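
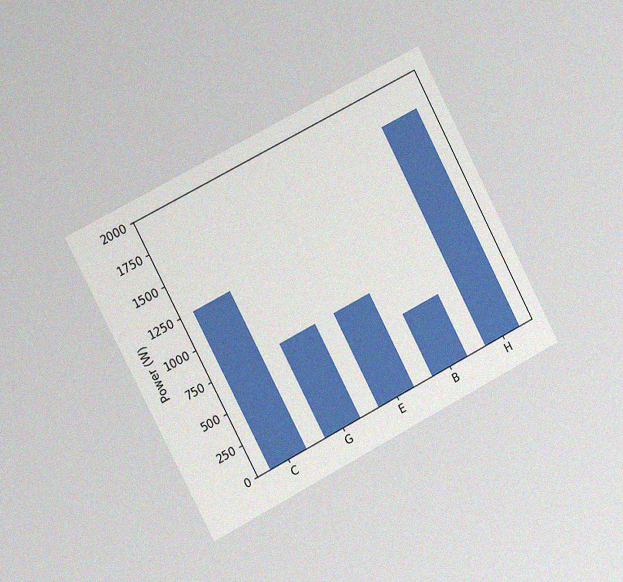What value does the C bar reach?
The chart is tilted about 27° counter-clockwise and viewed slightly from the left, with some photo noise. Reading along the chart's y-axis, the C bar reaches 1250W.

1250W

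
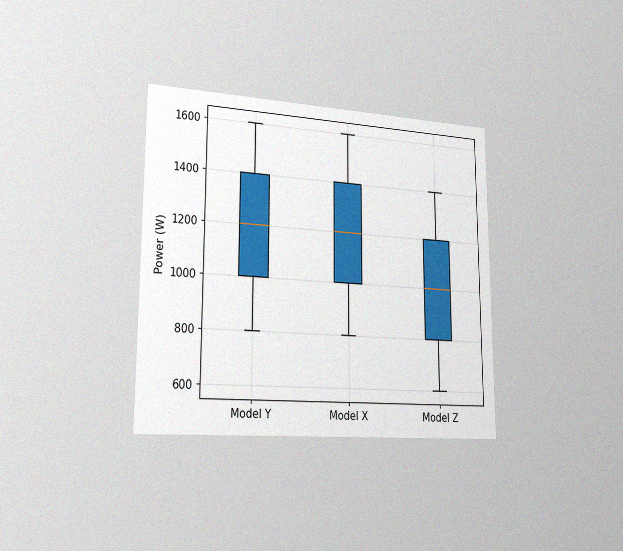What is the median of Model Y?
The chart is viewed slightly from the left, with some photo noise. The median line in the Model Y box sits at 1200W.

1200W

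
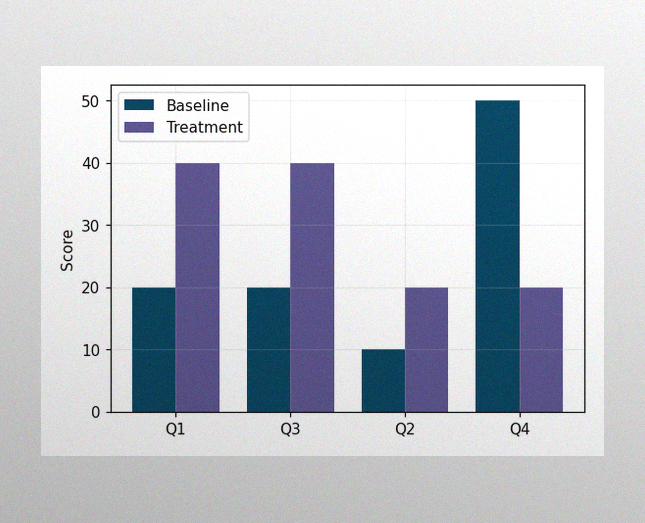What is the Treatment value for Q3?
The image has some photo noise and uneven lighting. The Treatment bar at Q3 reaches 40 on the y-axis.

40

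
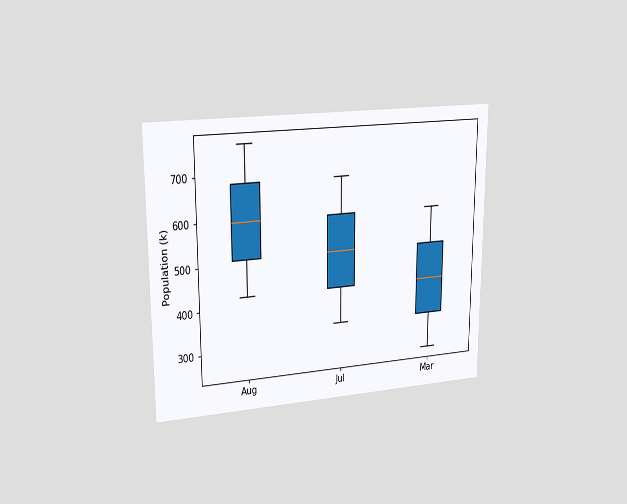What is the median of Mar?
425k

The chart is viewed at a slight angle. The median line in the Mar box sits at 425k.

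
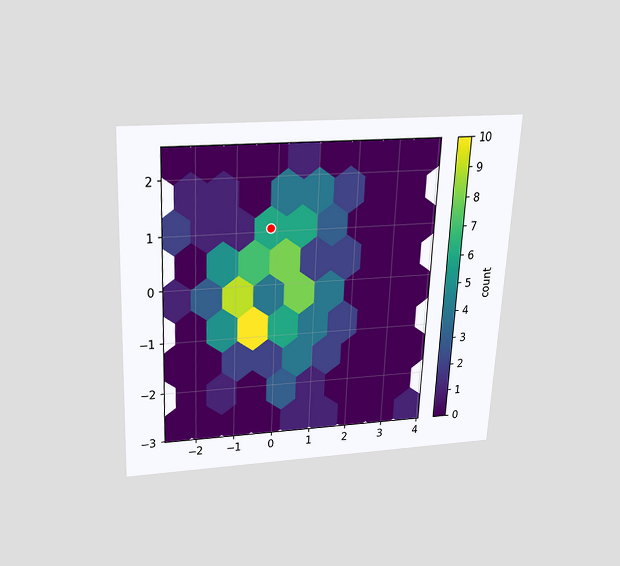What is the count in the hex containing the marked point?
The chart is tilted about 3° clockwise and viewed slightly from above. The marked hex reads 6 on the colorbar.

6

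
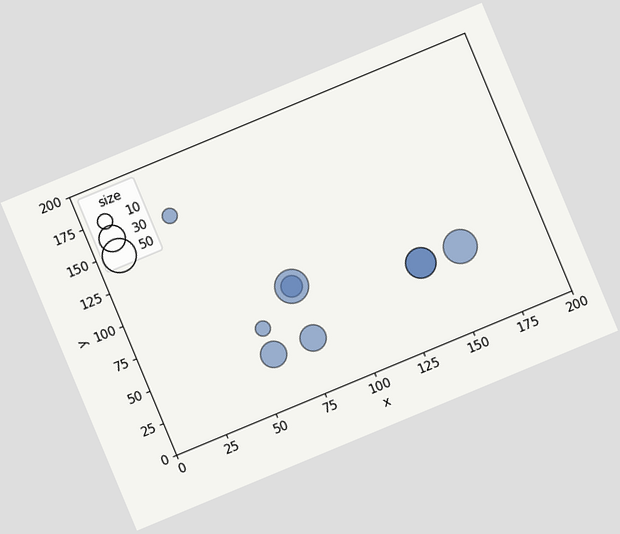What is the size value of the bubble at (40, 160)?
The chart is tilted about 23° counter-clockwise. Matching the bubble at (40, 160) against the size legend gives 10.

10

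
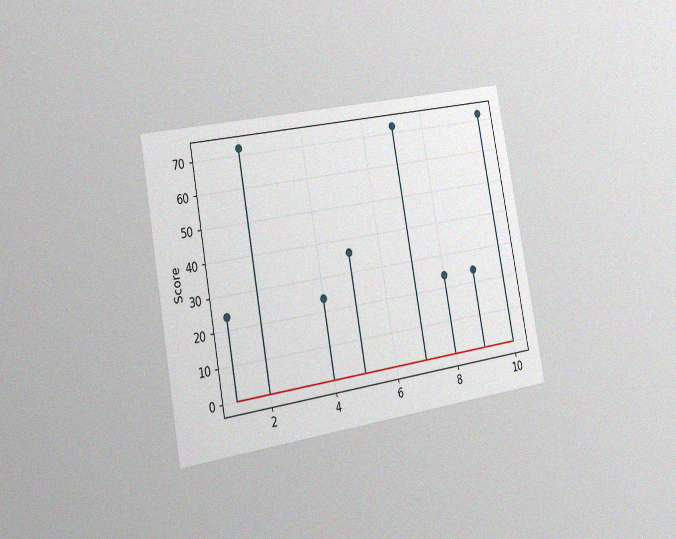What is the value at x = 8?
24

The chart is tilted about 10° counter-clockwise and viewed slightly from the left, with some photo noise. The stem at x=8 reaches 24.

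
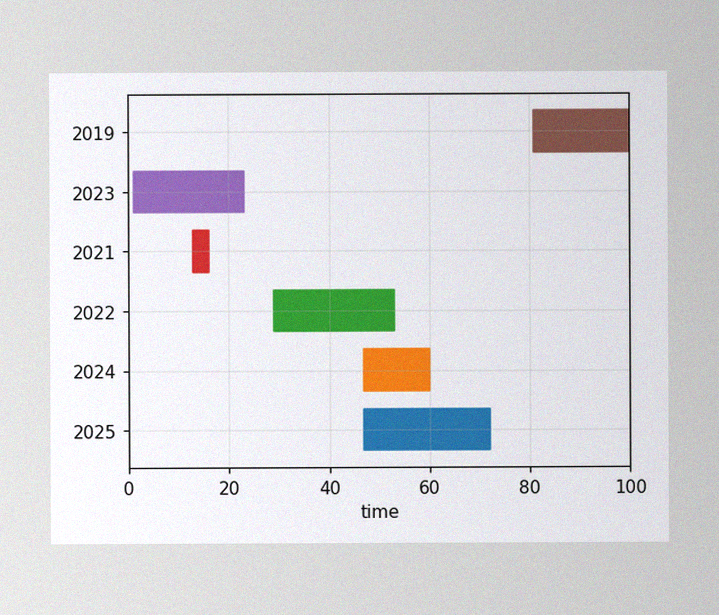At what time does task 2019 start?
The image has some photo noise and uneven lighting. The 2019 bar begins at t=81.

81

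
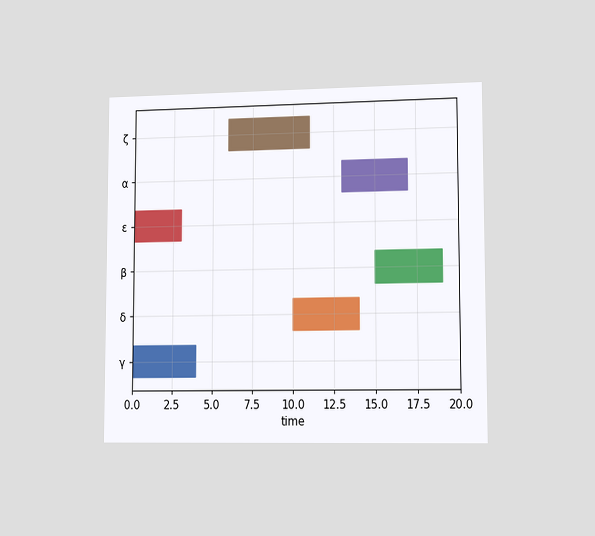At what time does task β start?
The chart is viewed slightly from the right. The β bar begins at t=15.

15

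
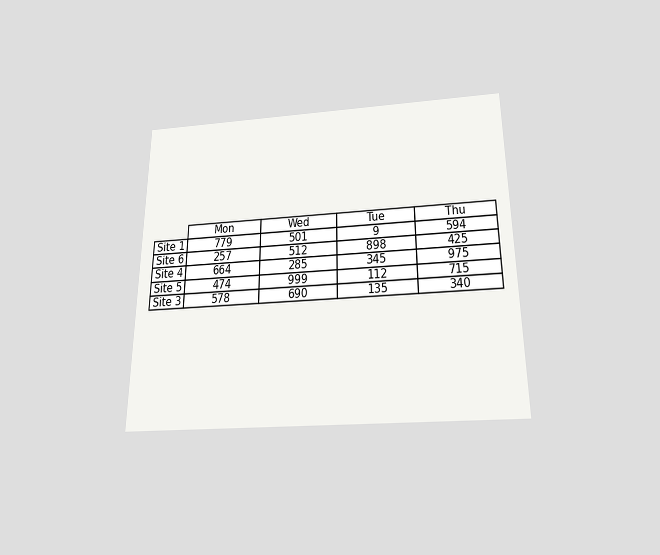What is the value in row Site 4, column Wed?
The chart is viewed slightly from below. The (Site 4, Wed) cell reads 285.

285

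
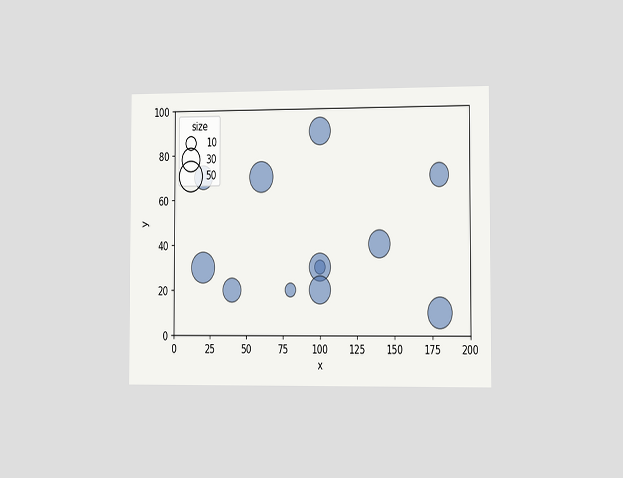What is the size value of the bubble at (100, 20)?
The chart is viewed slightly from the right. Matching the bubble at (100, 20) against the size legend gives 40.

40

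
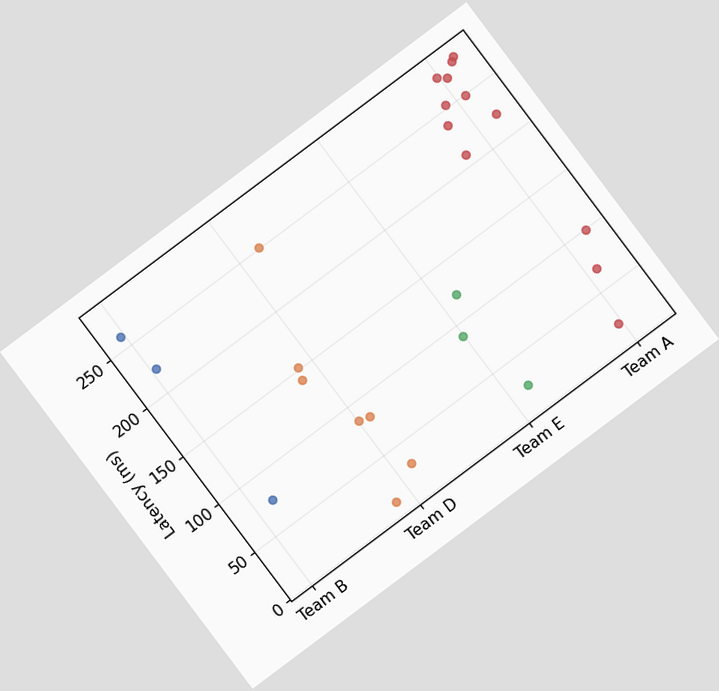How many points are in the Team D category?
7

The chart is tilted about 37° counter-clockwise. Counting the markers in the Team D column gives 7.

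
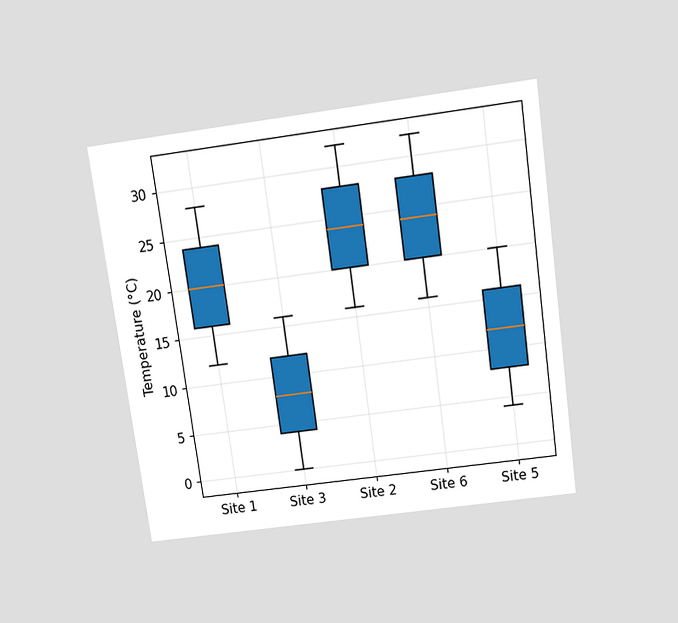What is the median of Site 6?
24°C

The chart is tilted about 8° counter-clockwise and viewed slightly from above. The median line in the Site 6 box sits at 24°C.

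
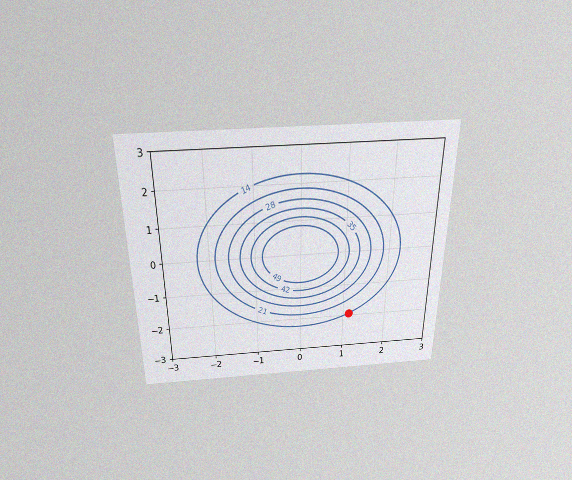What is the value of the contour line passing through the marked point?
The chart is viewed slightly from above, with some photo noise. The marked point sits on the contour labelled 14.

14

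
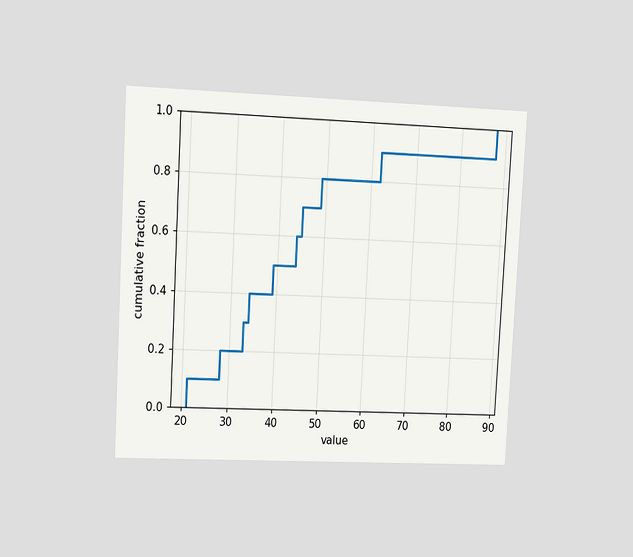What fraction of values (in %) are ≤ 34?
40%

The chart is tilted about 3° clockwise and viewed slightly from the left. At x=34 the ECDF step is at 40%.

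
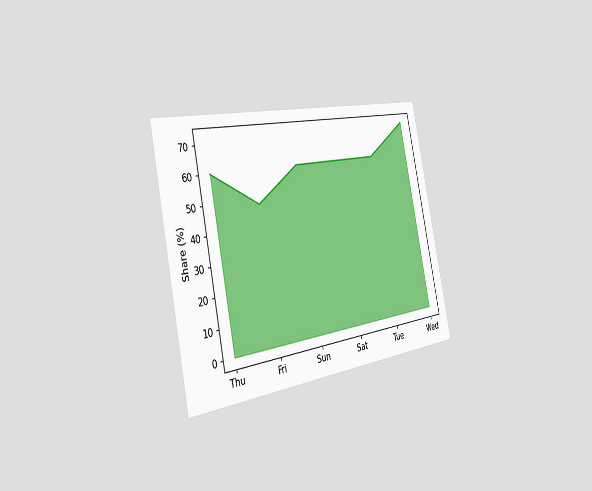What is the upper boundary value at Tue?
The chart is tilted about 12° counter-clockwise and viewed slightly from the left. At Tue the upper boundary is at 60%.

60%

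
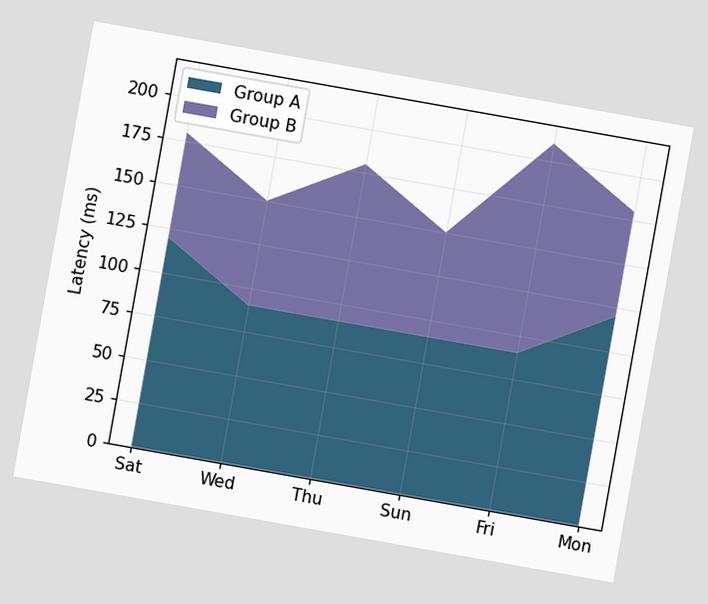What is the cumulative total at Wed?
The chart is tilted about 10° clockwise. The stacked total at Wed reaches 150ms.

150ms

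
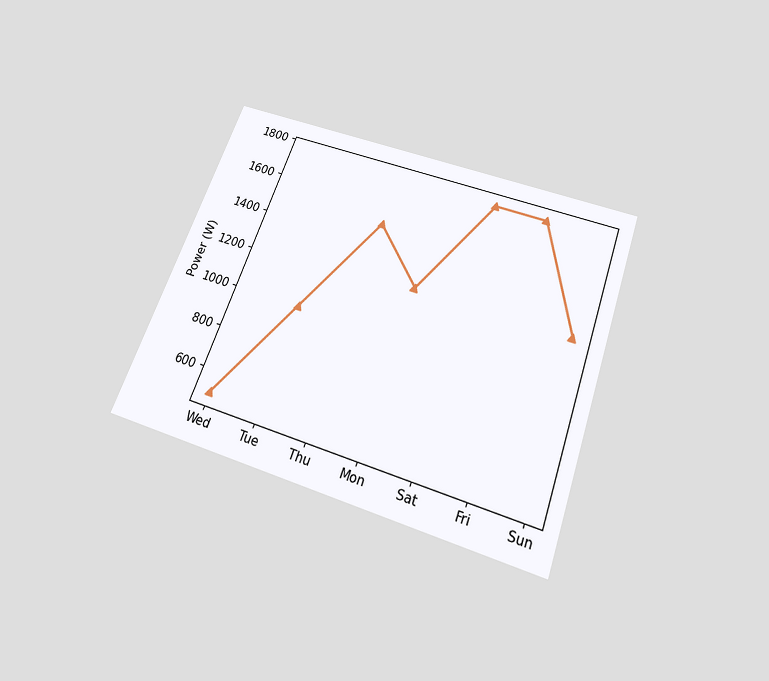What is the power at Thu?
1500W

The chart is tilted about 20° clockwise and viewed slightly from below. At Thu, the line is at 1500W.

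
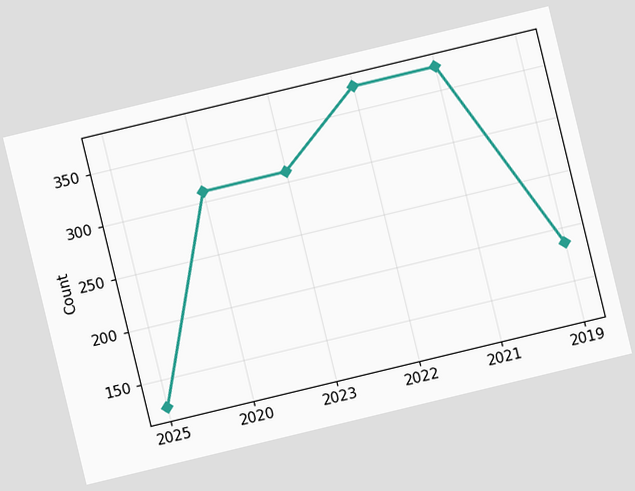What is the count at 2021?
372

The chart is tilted about 14° counter-clockwise. At 2021, the line is at 372.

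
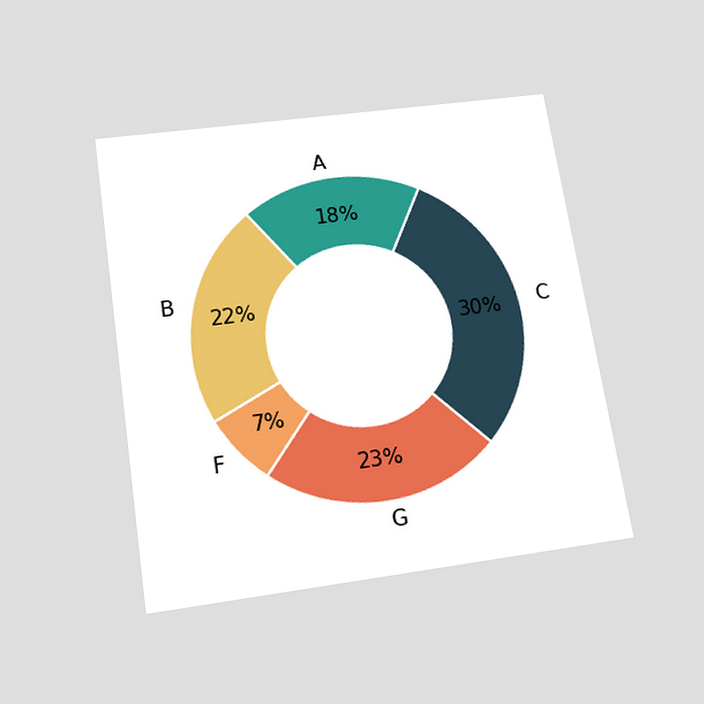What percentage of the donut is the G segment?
The chart is tilted about 9° counter-clockwise and viewed slightly from below. The G segment takes up 23% of the ring.

23%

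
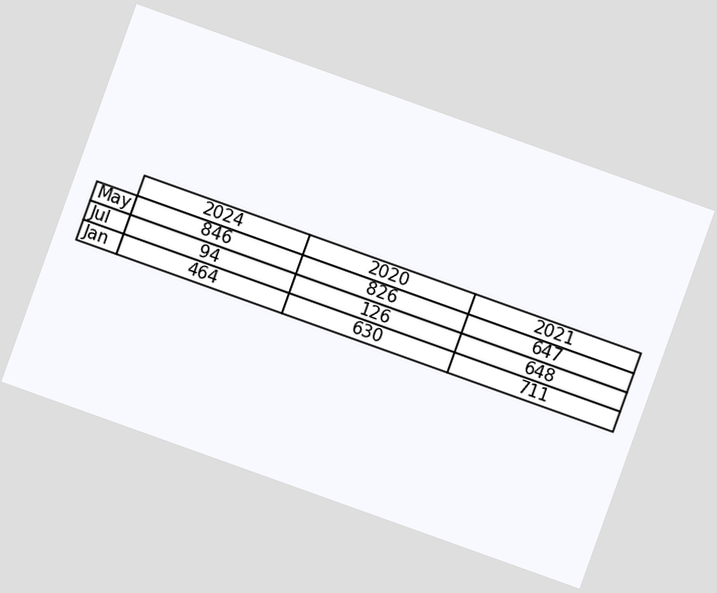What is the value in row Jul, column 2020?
126

The chart is tilted about 20° clockwise. The (Jul, 2020) cell reads 126.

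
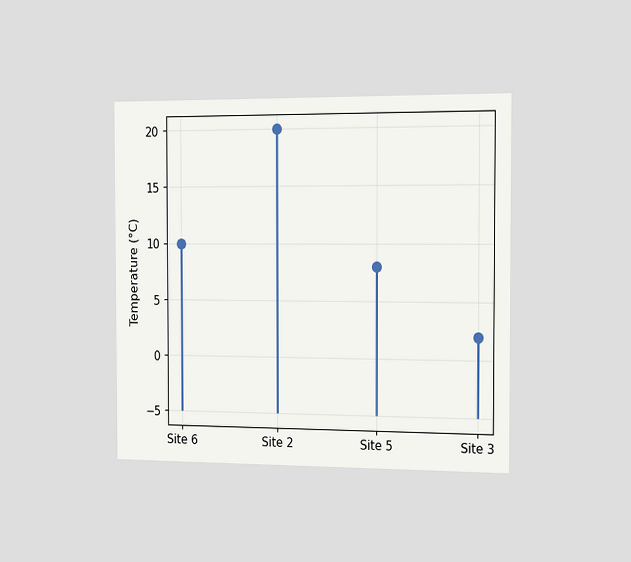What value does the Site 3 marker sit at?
The chart is viewed slightly from the right. The Site 3 marker sits at 2°C.

2°C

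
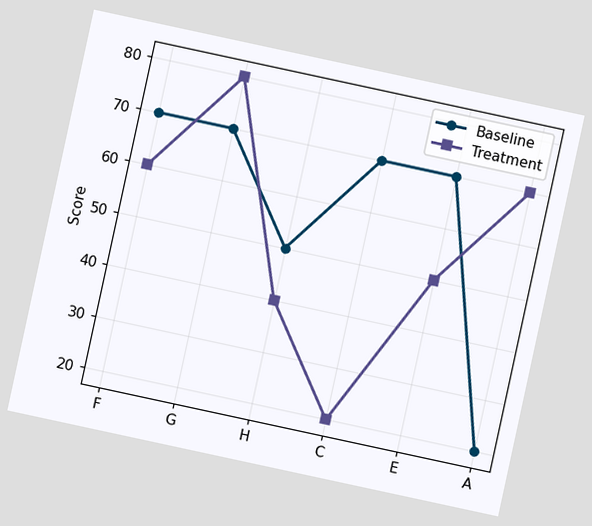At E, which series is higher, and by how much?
The chart is tilted about 12° clockwise. At E, Baseline sits above the other line by 20.

Baseline, by 20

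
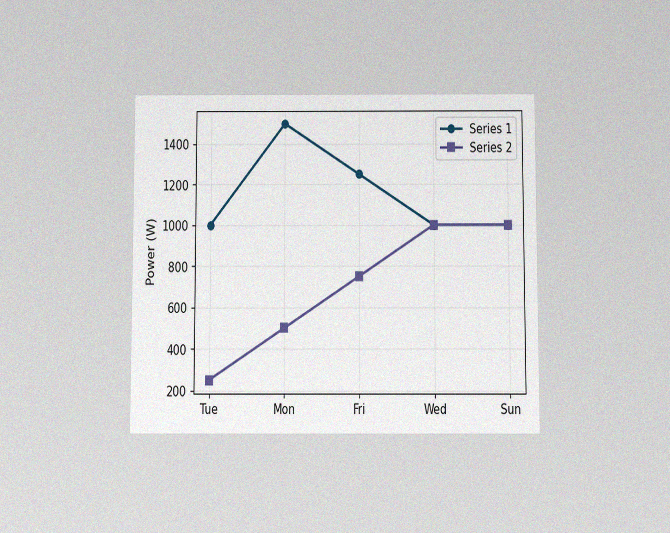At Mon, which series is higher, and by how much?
The chart is viewed slightly from below, with some photo noise. At Mon, Series 1 sits above the other line by 1000W.

Series 1, by 1000W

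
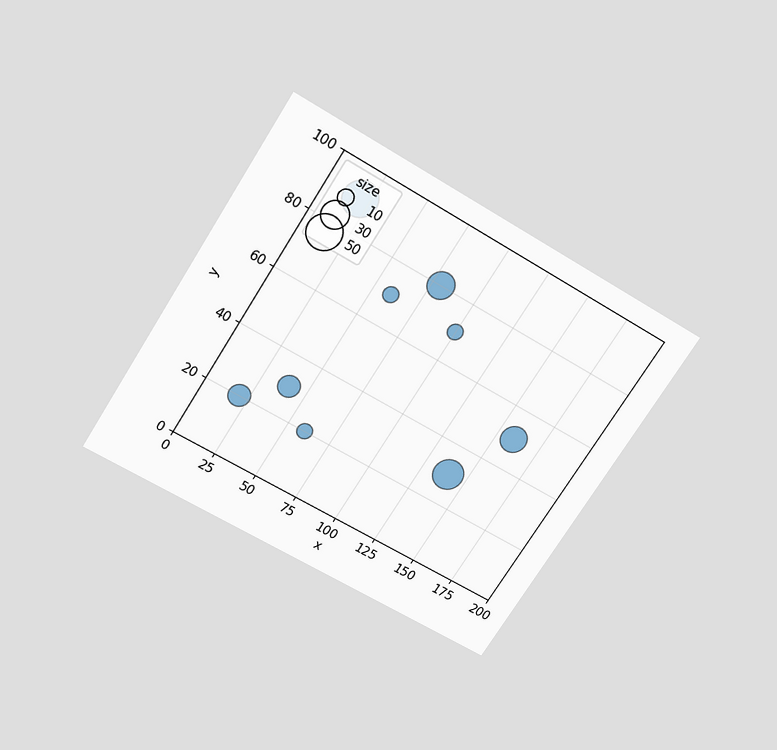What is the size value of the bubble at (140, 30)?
The chart is tilted about 32° clockwise and viewed slightly from above. Matching the bubble at (140, 30) against the size legend gives 40.

40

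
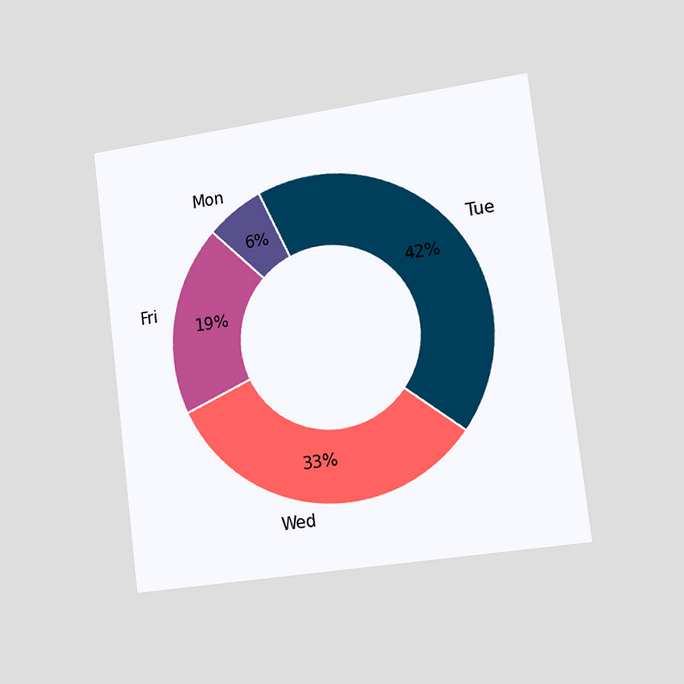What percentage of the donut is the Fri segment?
The chart is tilted about 7° counter-clockwise and viewed slightly from the right. The Fri segment takes up 19% of the ring.

19%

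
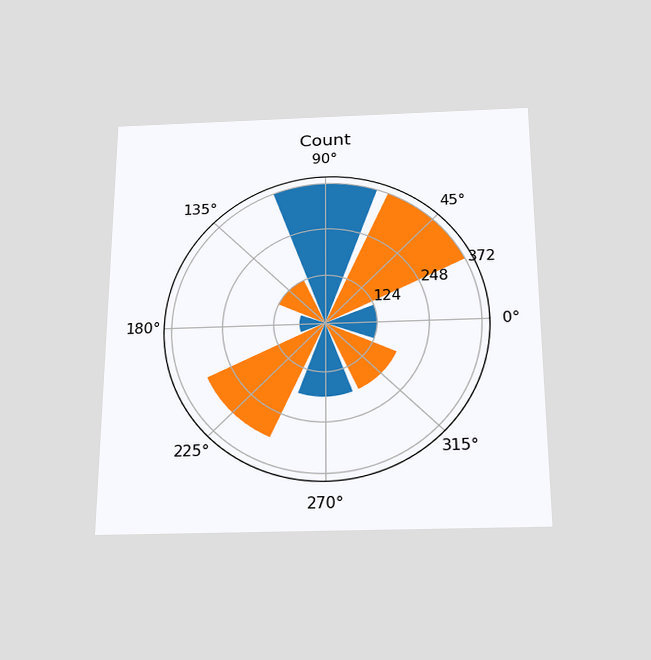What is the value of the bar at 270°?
The chart is viewed slightly from below. The bar at 270° reaches 186 on the radial axis.

186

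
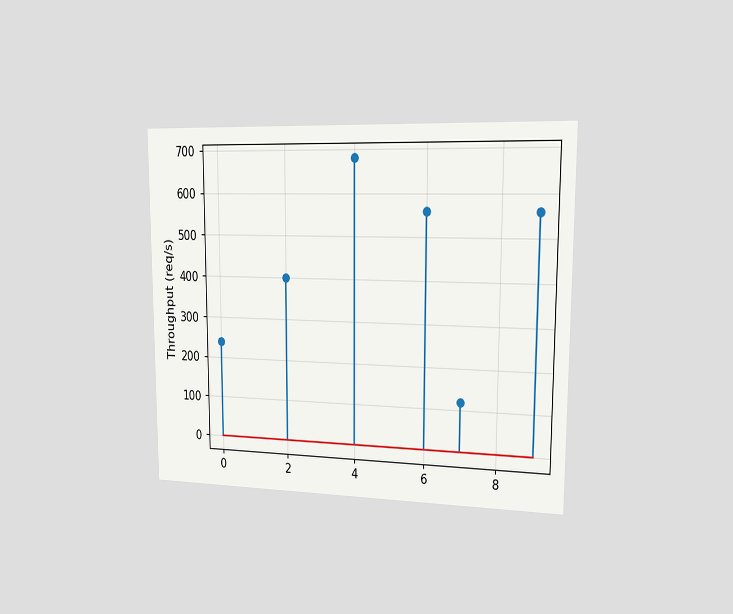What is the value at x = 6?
560req/s

The chart is viewed slightly from the right. The stem at x=6 reaches 560req/s.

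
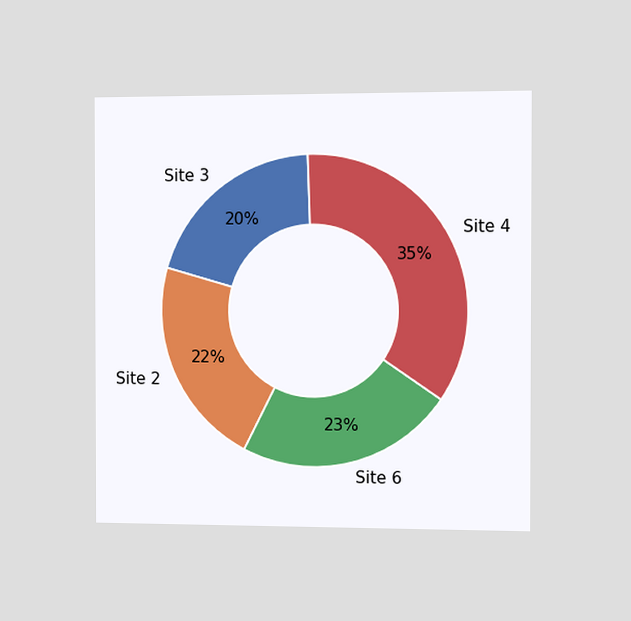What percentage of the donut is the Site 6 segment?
The chart is viewed slightly from the right. The Site 6 segment takes up 23% of the ring.

23%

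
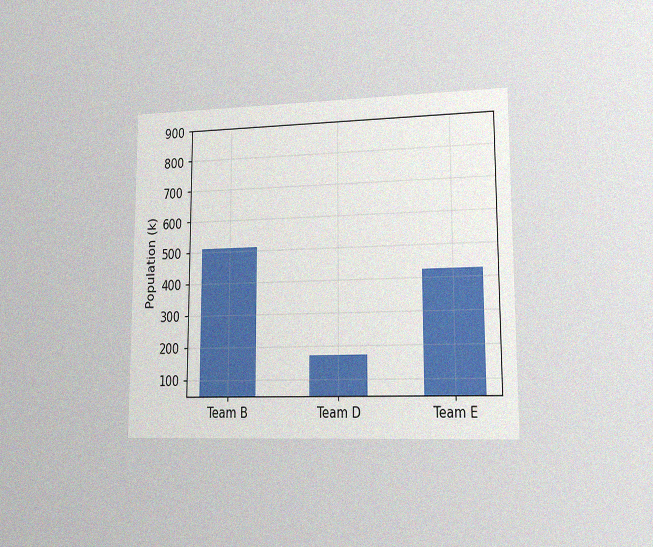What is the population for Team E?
The chart is viewed slightly from the right, with some photo noise. Reading along the chart's y-axis, the Team E bar reaches 425k.

425k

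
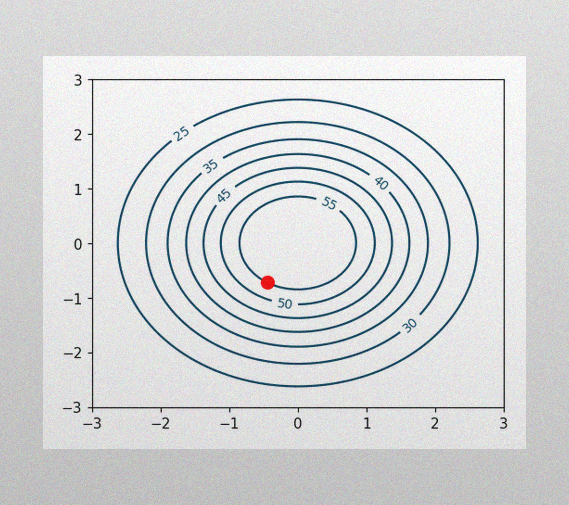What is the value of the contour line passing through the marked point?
55

The image has some photo noise and uneven lighting. The marked point sits on the contour labelled 55.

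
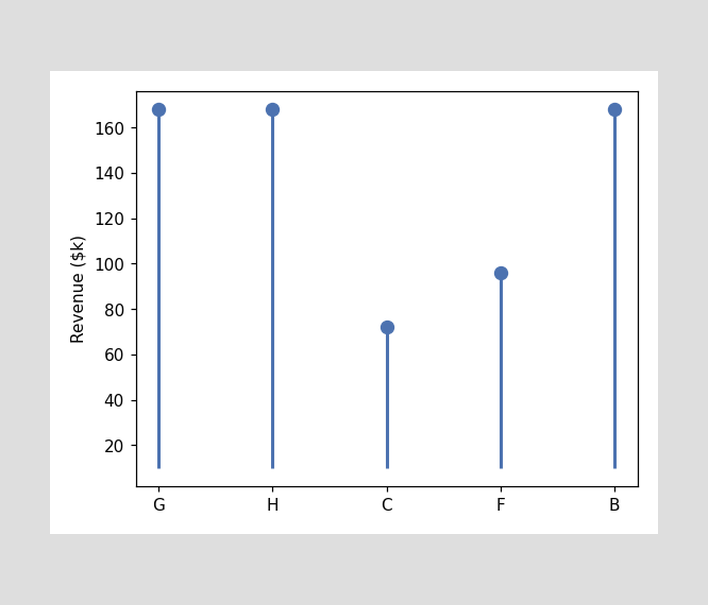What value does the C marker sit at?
$72k

The C marker sits at $72k.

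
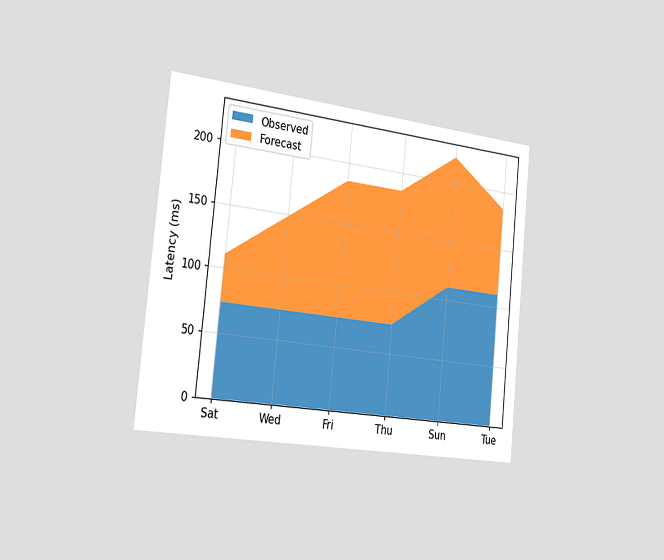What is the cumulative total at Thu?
185ms

The chart is tilted about 6° clockwise and viewed slightly from the left. The stacked total at Thu reaches 185ms.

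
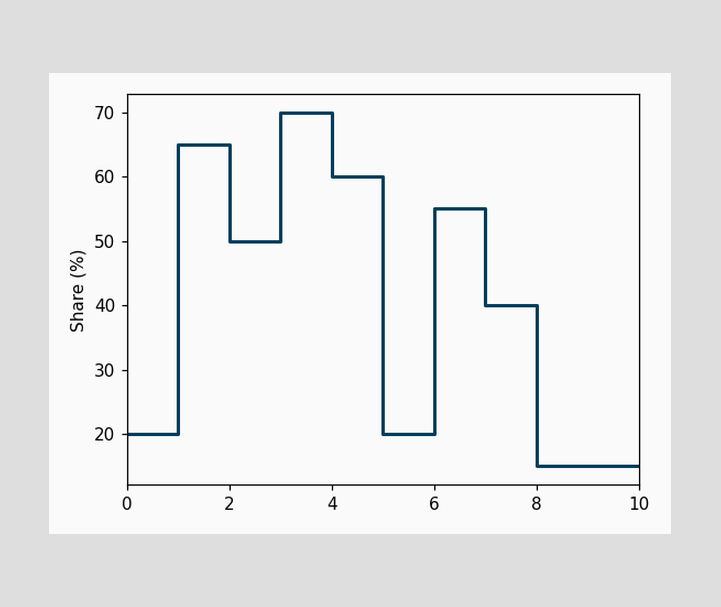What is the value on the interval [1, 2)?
On [1, 2) the step sits at 65%.

65%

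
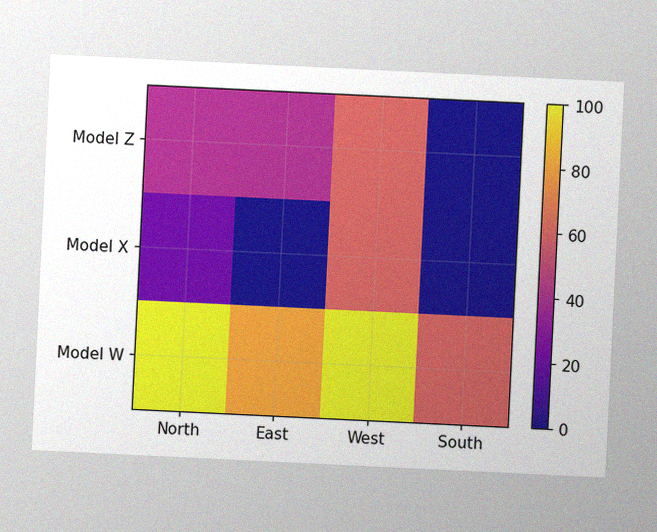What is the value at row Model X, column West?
60

The chart is tilted about 3° clockwise, with some photo noise. Matching cell (Model X, West) against the colorbar gives 60.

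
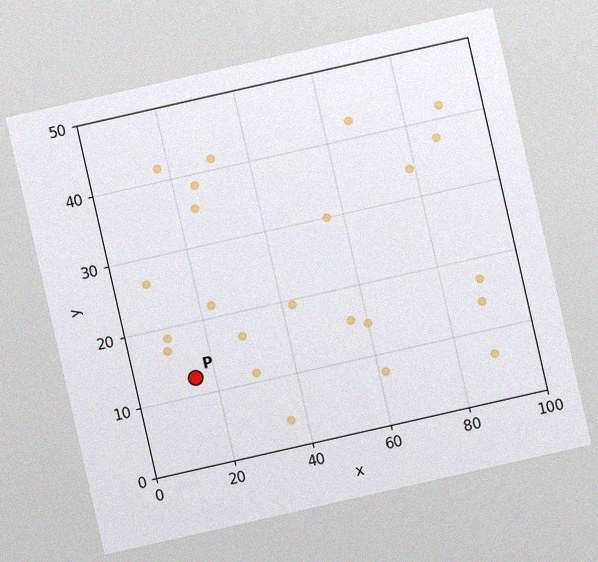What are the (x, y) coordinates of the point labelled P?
The chart is tilted about 13° counter-clockwise, with some photo noise. Following the gridlines from P to each axis, P sits at (15, 12.5).

(15, 12.5)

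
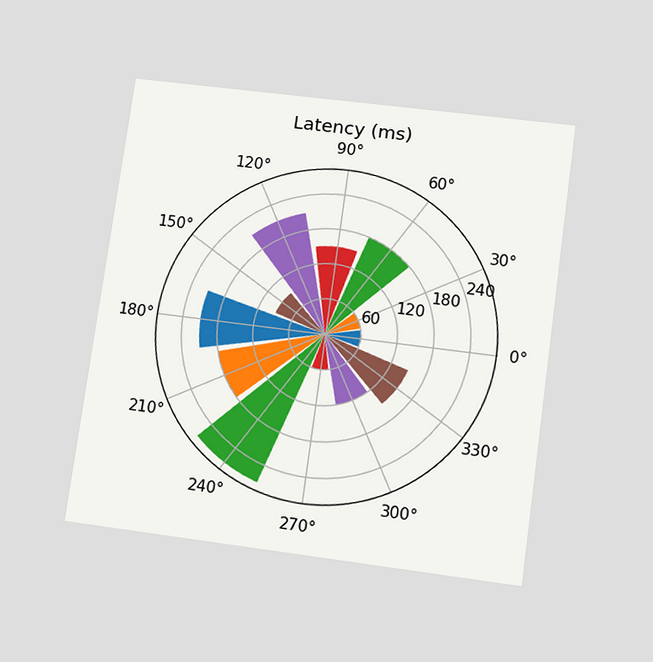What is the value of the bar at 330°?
150ms

The chart is tilted about 8° clockwise and viewed slightly from below. The bar at 330° reaches 150ms on the radial axis.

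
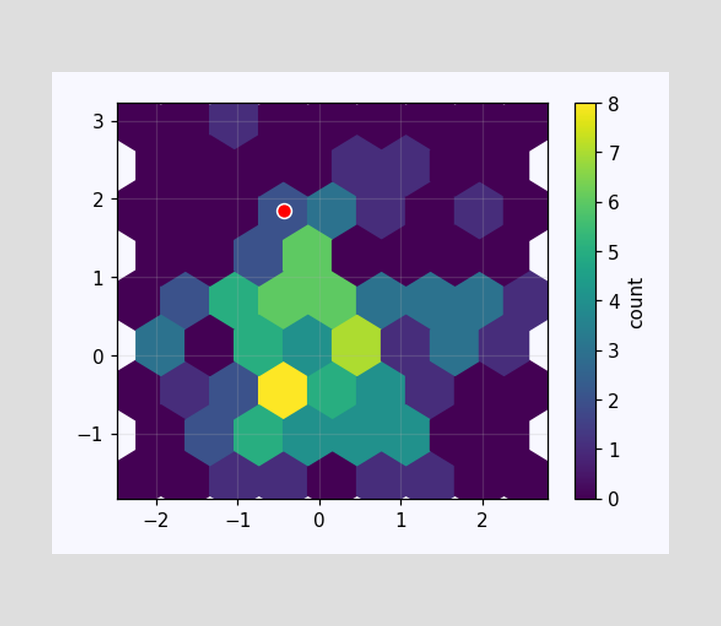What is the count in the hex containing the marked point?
2

The marked hex reads 2 on the colorbar.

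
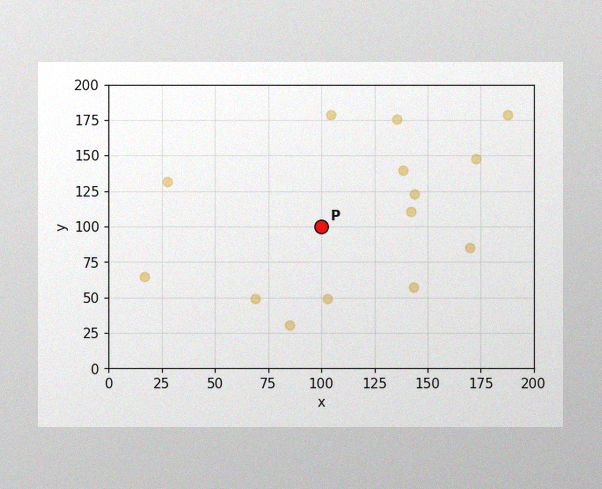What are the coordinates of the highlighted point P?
The image has some photo noise and uneven lighting. Following the gridlines from P to each axis, P sits at (100, 100).

(100, 100)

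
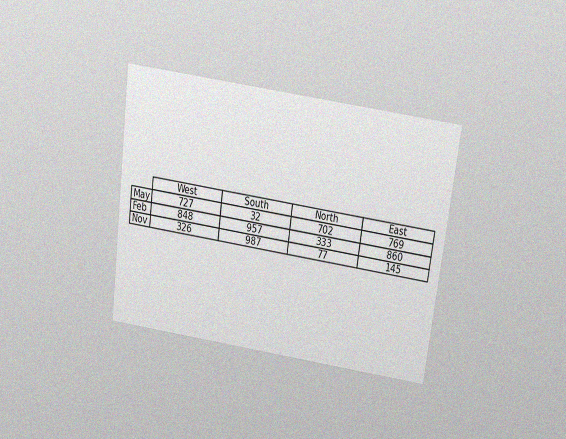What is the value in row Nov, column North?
77

The chart is tilted about 8° clockwise and viewed slightly from above, with some photo noise. The (Nov, North) cell reads 77.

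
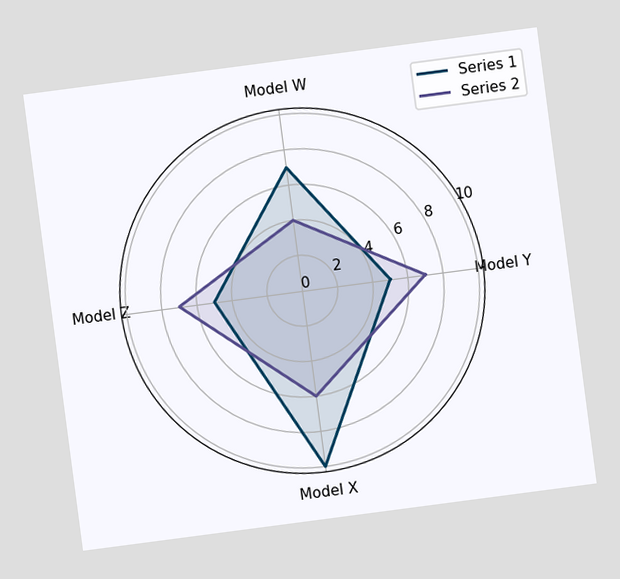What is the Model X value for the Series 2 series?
The chart is tilted about 7° counter-clockwise. On the Model X axis, Series 2 reaches 6.

6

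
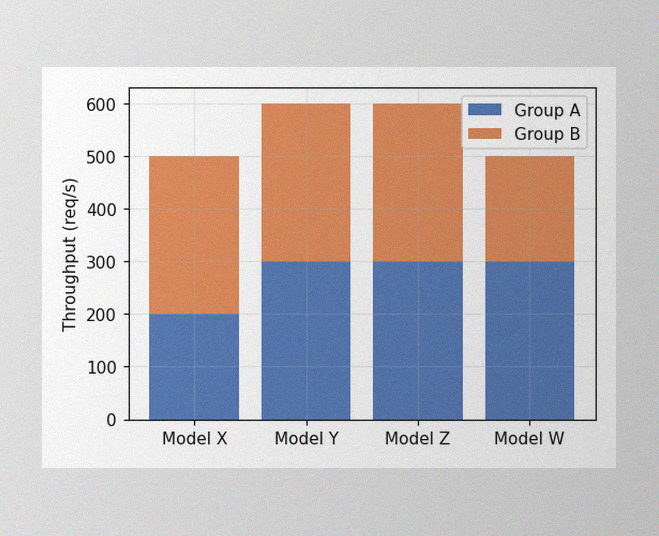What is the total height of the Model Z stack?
The image has some photo noise and uneven lighting. The Model Z stack's top reaches 600req/s on the y-axis.

600req/s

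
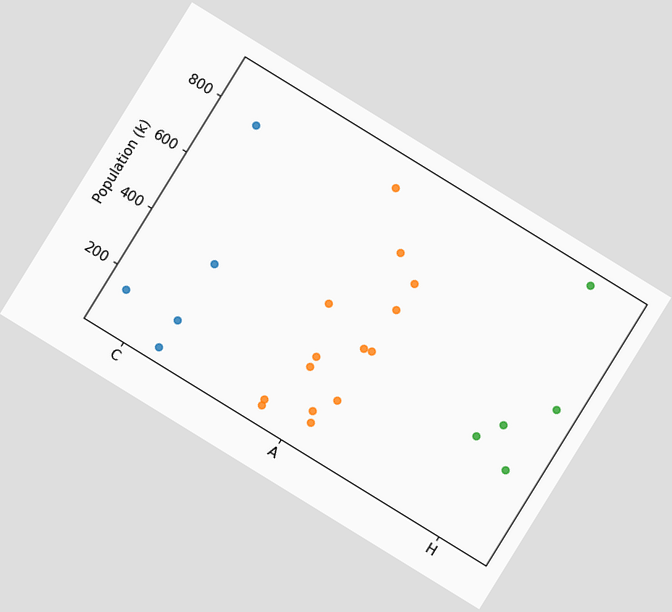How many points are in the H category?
The chart is tilted about 32° clockwise. Counting the markers in the H column gives 5.

5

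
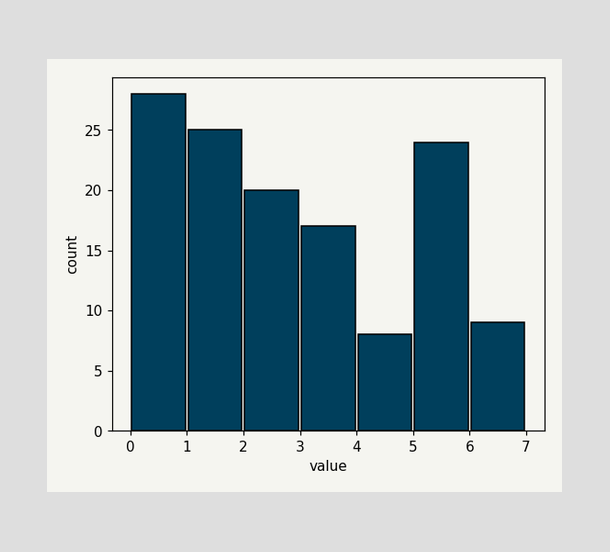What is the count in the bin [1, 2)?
25

The [1, 2) bin has height 25.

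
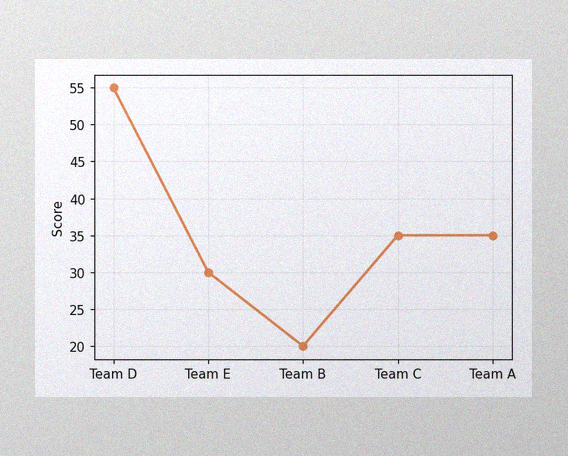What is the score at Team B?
The image has some photo noise and uneven lighting. At Team B, the line is at 20.

20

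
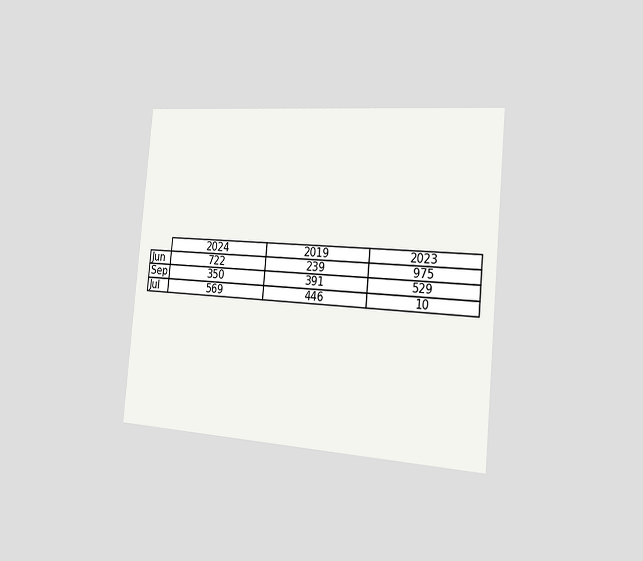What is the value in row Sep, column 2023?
529

The chart is tilted about 5° clockwise and viewed slightly from the right. The (Sep, 2023) cell reads 529.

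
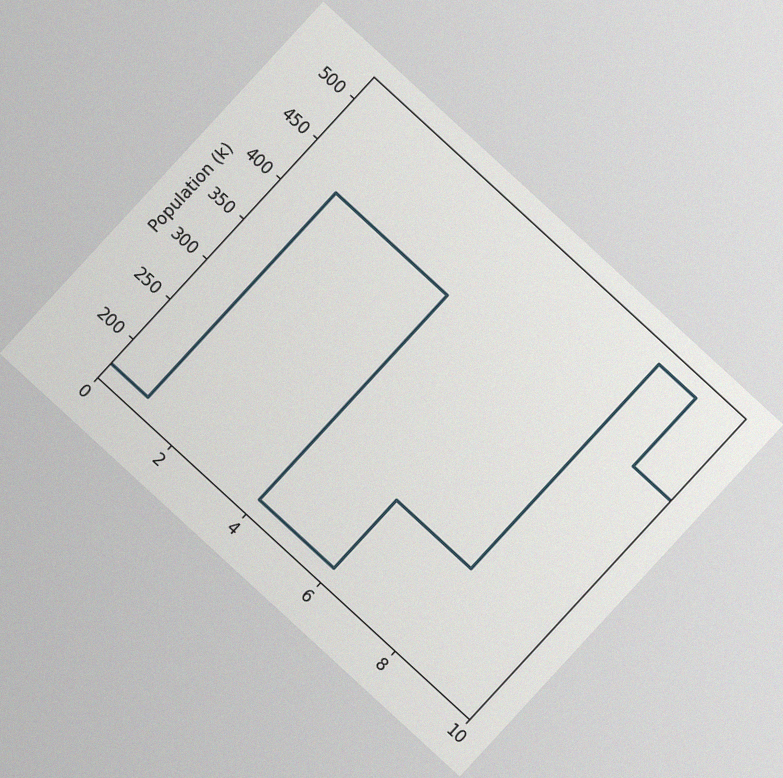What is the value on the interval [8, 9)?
The chart is tilted about 43° clockwise, with some photo noise. On [8, 9) the step sits at 510k.

510k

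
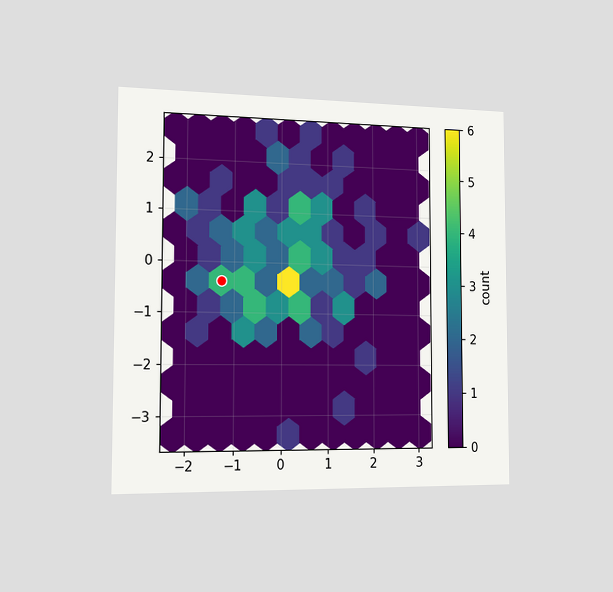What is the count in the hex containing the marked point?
The chart is viewed slightly from the left. The marked hex reads 4 on the colorbar.

4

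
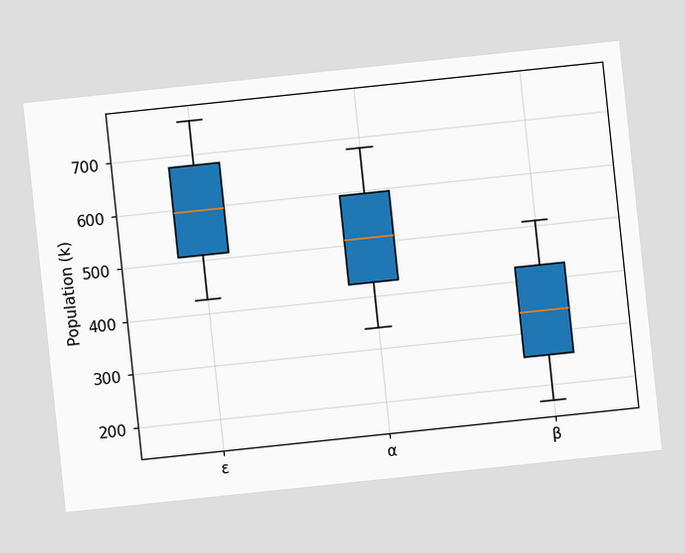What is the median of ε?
The chart is tilted about 6° counter-clockwise. The median line in the ε box sits at 595k.

595k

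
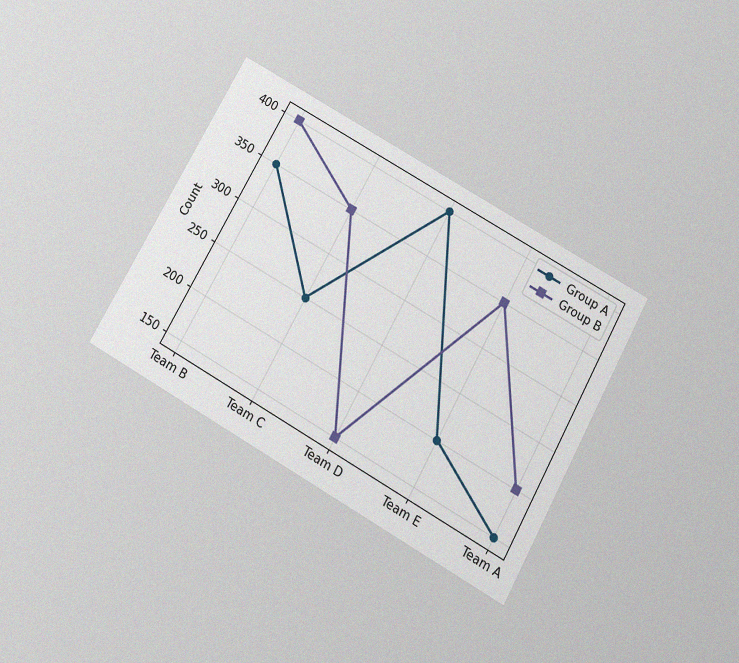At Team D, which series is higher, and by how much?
The chart is tilted about 29° clockwise and viewed slightly from below, with some photo noise. At Team D, Group A sits above the other line by 250.

Group A, by 250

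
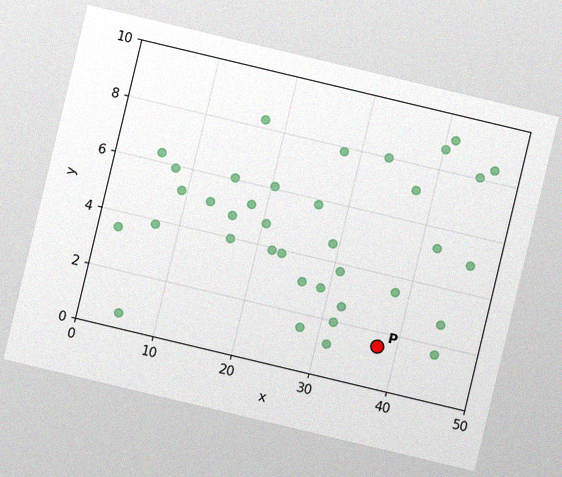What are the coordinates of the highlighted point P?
(37.5, 1.5)

The chart is tilted about 13° clockwise, with some photo noise. Following the gridlines from P to each axis, P sits at (37.5, 1.5).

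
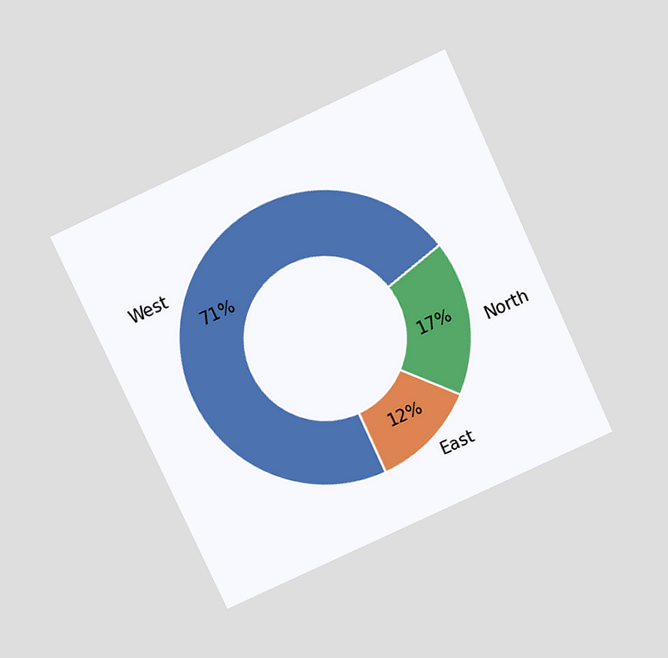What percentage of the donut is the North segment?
The chart is tilted about 25° counter-clockwise and viewed slightly from above. The North segment takes up 17% of the ring.

17%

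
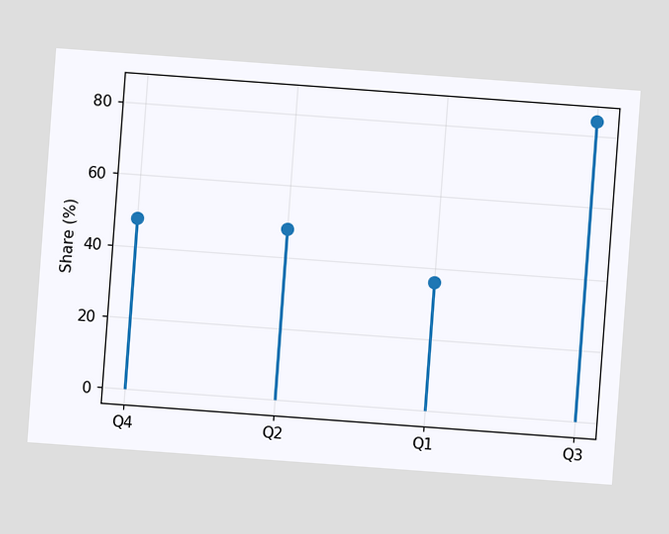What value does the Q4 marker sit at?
The chart is tilted about 4° clockwise. The Q4 marker sits at 48%.

48%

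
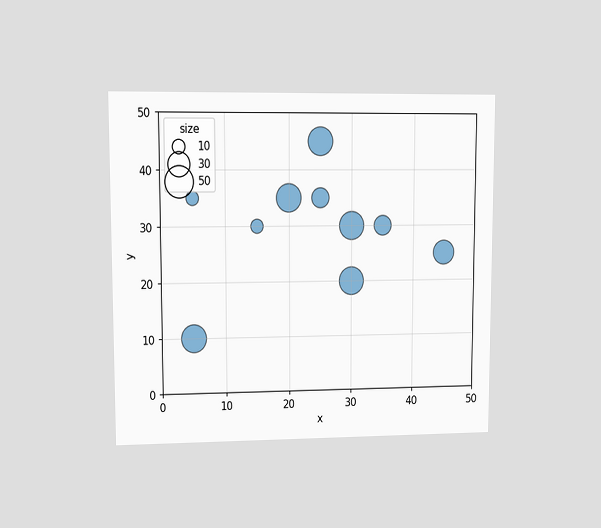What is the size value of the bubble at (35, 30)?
20

The chart is viewed at a slight angle. Matching the bubble at (35, 30) against the size legend gives 20.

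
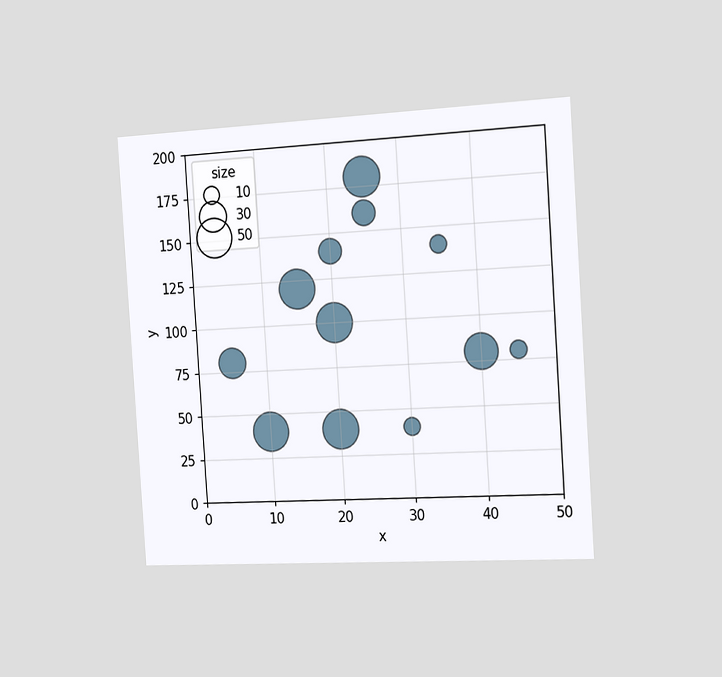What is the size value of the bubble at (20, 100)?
50

The chart is tilted about 4° counter-clockwise and viewed slightly from the right. Matching the bubble at (20, 100) against the size legend gives 50.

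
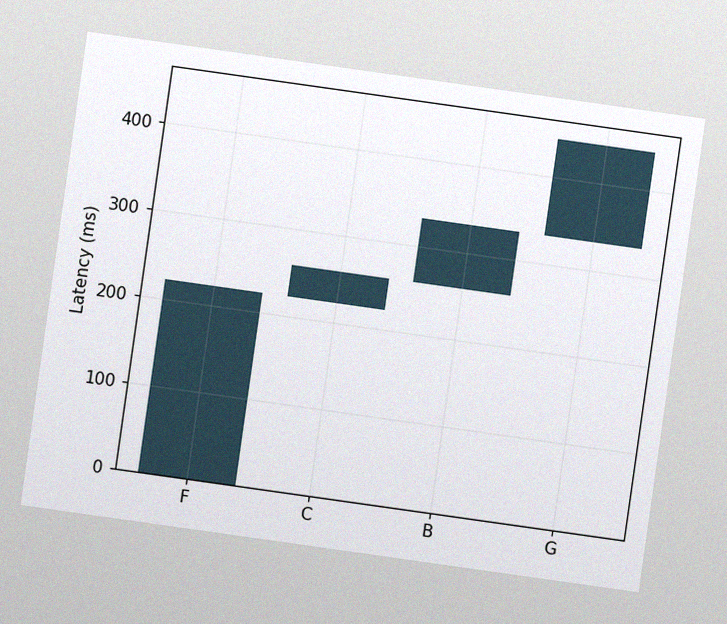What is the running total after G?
444ms

The chart is tilted about 8° clockwise, with some photo noise. After G the running total reaches 444ms.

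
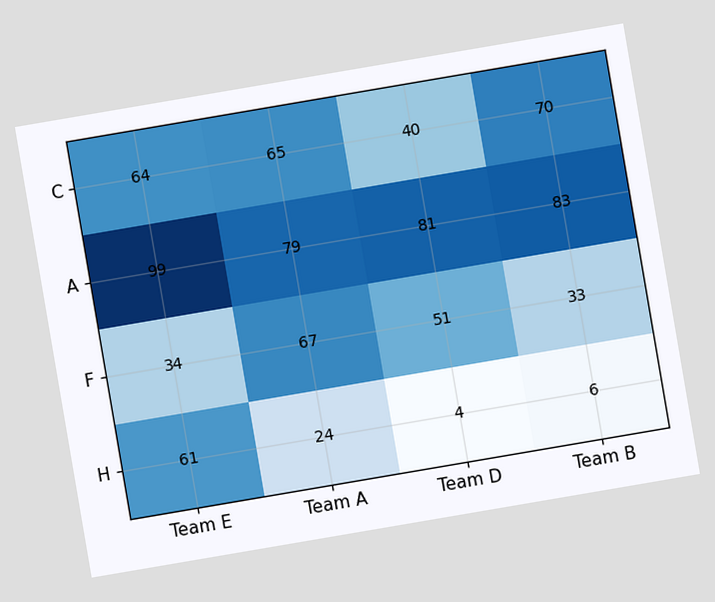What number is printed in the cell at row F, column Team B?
The chart is tilted about 10° counter-clockwise. The (F, Team B) cell reads 33.

33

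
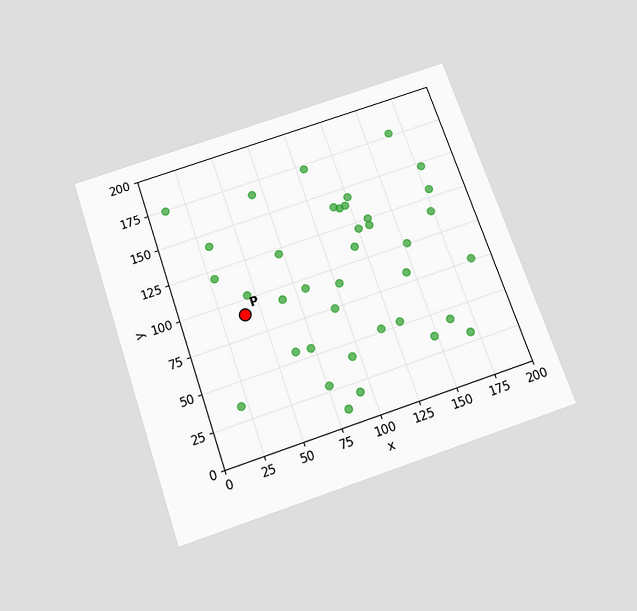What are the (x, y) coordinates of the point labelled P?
(40, 90)

The chart is tilted about 19° counter-clockwise and viewed slightly from below. Following the gridlines from P to each axis, P sits at (40, 90).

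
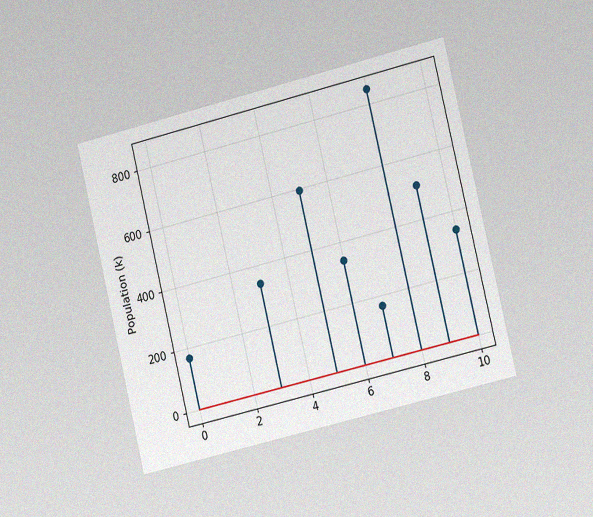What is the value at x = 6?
The chart is tilted about 14° counter-clockwise and viewed slightly from the right, with some photo noise. The stem at x=6 reaches 340k.

340k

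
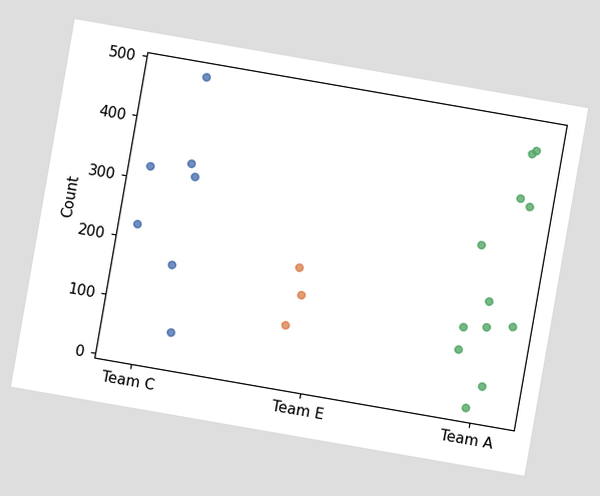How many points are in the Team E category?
The chart is tilted about 10° clockwise. Counting the markers in the Team E column gives 3.

3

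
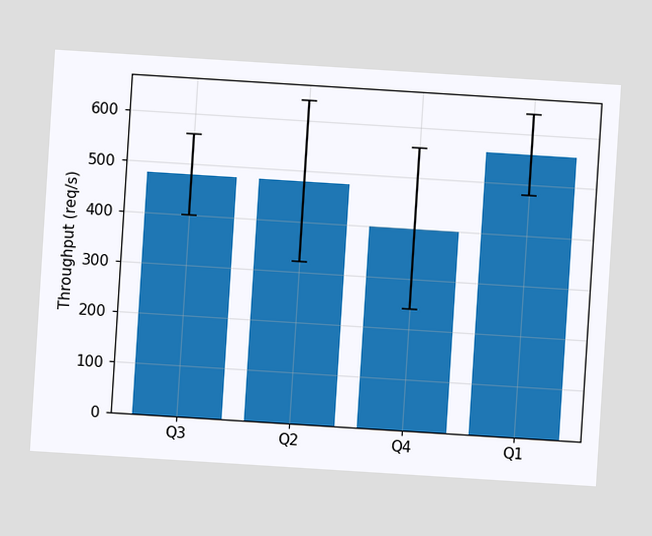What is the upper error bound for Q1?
The chart is tilted about 4° clockwise. The Q1 bar's upper whisker reaches 640req/s.

640req/s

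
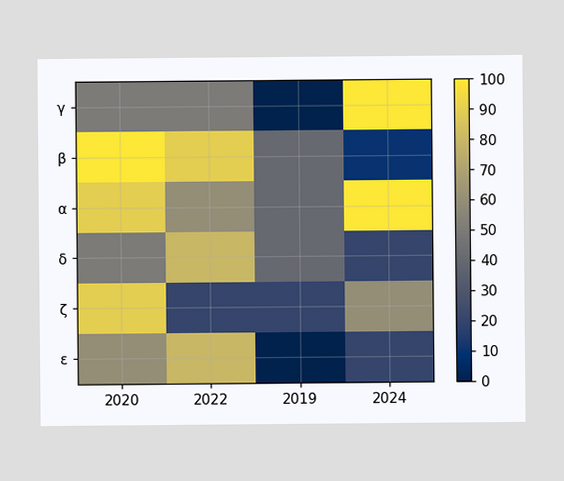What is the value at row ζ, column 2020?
90

Matching cell (ζ, 2020) against the colorbar gives 90.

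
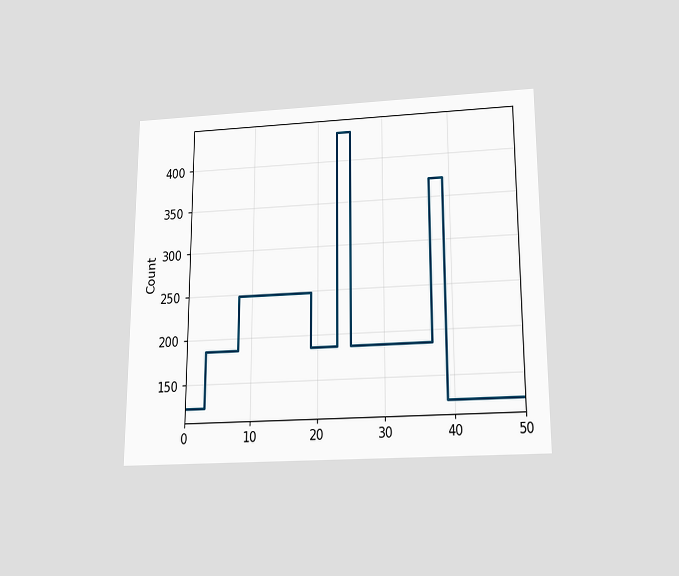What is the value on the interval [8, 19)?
The chart is viewed slightly from below. On [8, 19) the step sits at 248.

248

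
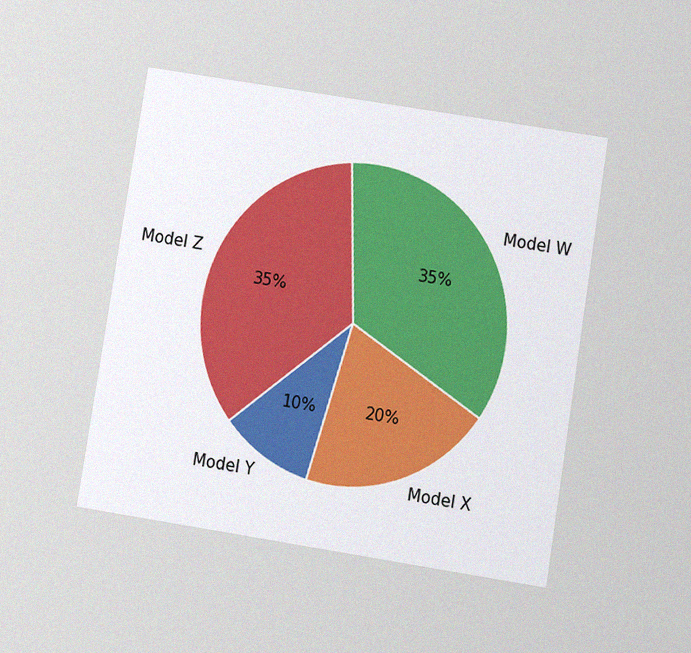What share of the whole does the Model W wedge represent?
35%

The chart is tilted about 9° clockwise and viewed slightly from below, with some photo noise. The Model W slice takes up 35% of the pie.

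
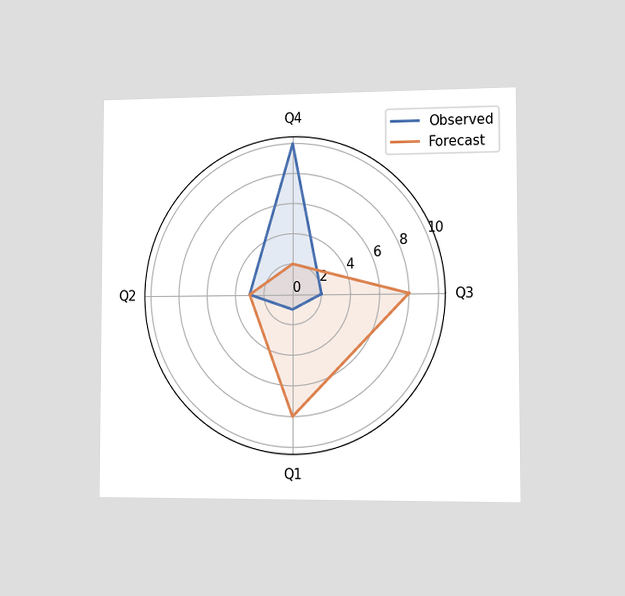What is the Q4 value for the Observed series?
The chart is viewed slightly from the right. On the Q4 axis, Observed reaches 10.

10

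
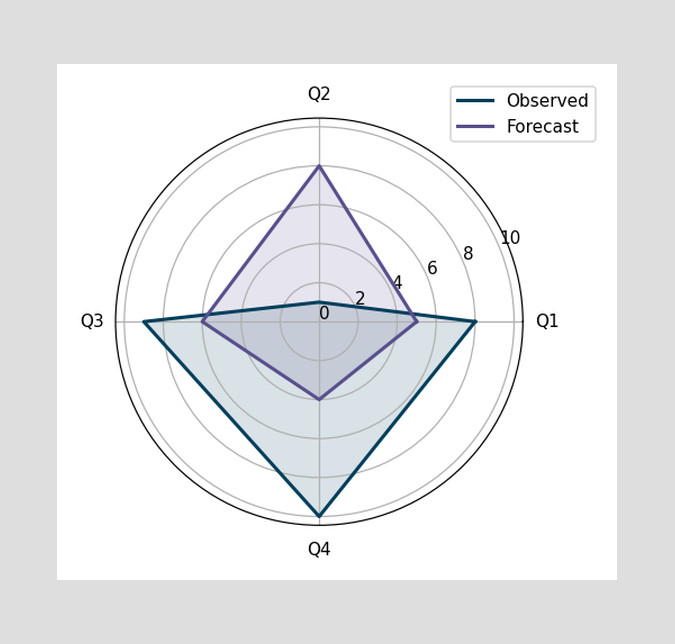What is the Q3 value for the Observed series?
On the Q3 axis, Observed reaches 9.

9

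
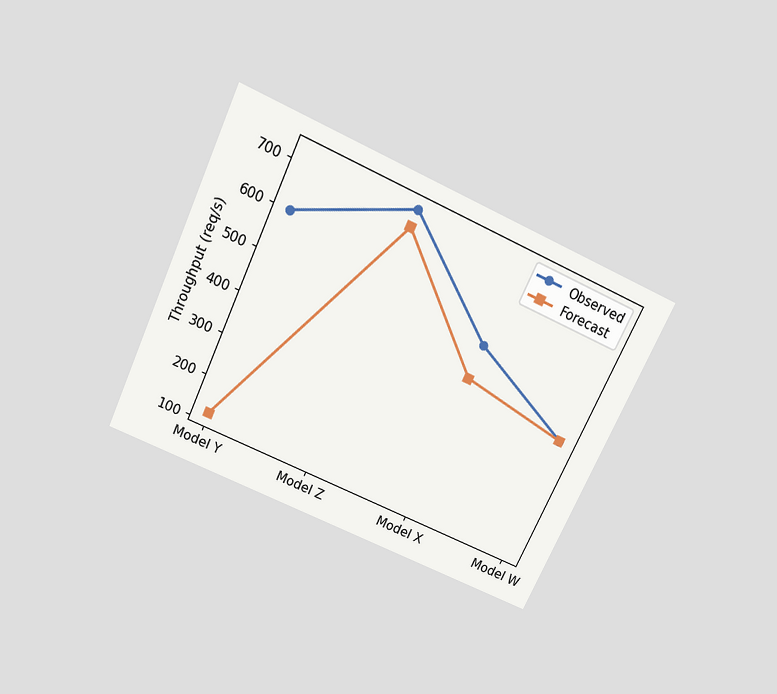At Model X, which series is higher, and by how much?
The chart is tilted about 25° clockwise and viewed slightly from above. At Model X, Observed sits above the other line by 80req/s.

Observed, by 80req/s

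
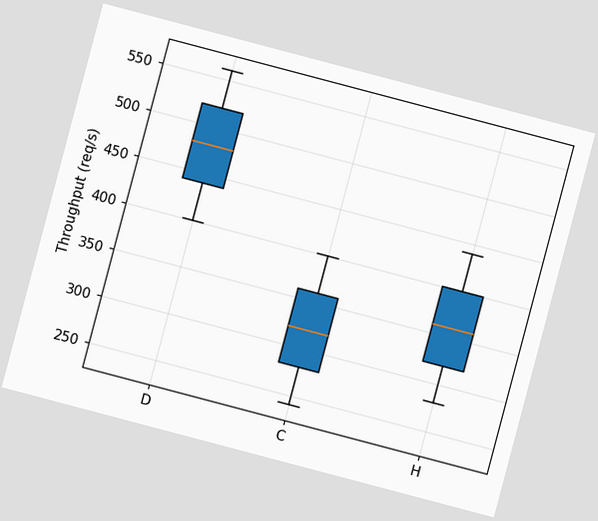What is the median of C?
320req/s

The chart is tilted about 15° clockwise. The median line in the C box sits at 320req/s.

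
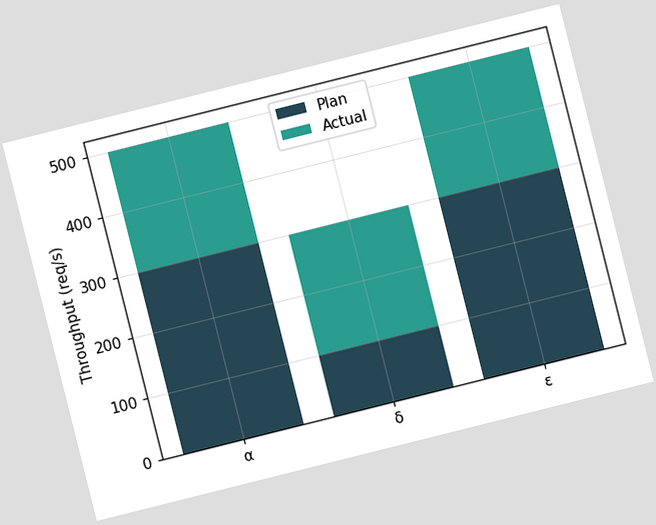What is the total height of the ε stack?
500req/s

The chart is tilted about 14° counter-clockwise. The ε stack's top reaches 500req/s on the y-axis.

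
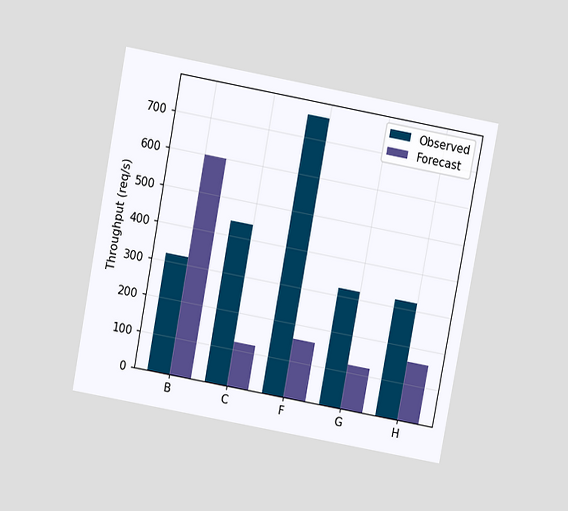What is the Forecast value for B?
600req/s

The chart is tilted about 10° clockwise and viewed slightly from above. The Forecast bar at B reaches 600req/s on the y-axis.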